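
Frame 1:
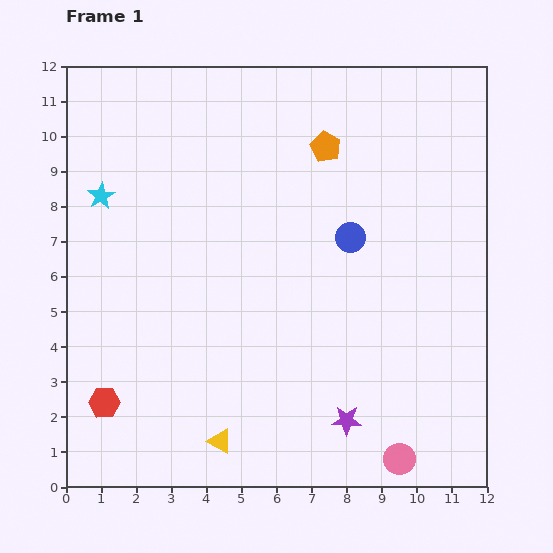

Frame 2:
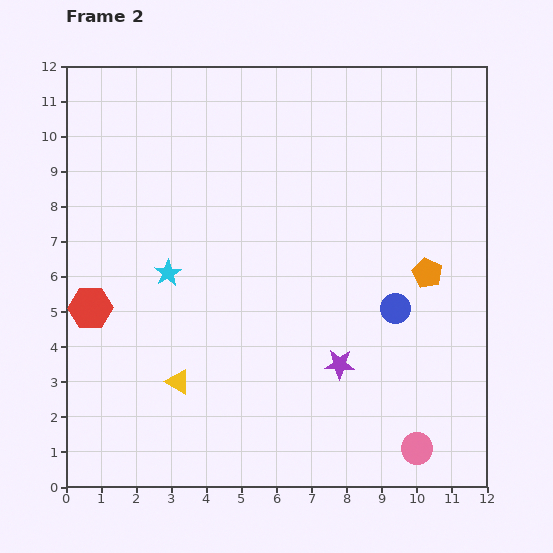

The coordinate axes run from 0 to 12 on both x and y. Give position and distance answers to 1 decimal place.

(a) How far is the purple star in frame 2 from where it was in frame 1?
1.6

The purple star moved from (8.0, 1.9) to (7.8, 3.5), a distance of √(0.2² + 1.6²) ≈ 1.6.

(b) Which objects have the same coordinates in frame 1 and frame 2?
none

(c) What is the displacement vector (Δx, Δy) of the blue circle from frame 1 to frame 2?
(1.3, -2.0)

The blue circle was at (8.1, 7.1) in frame 1 and (9.4, 5.1) in frame 2.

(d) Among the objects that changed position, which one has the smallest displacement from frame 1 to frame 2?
the pink circle

(moved 0.6)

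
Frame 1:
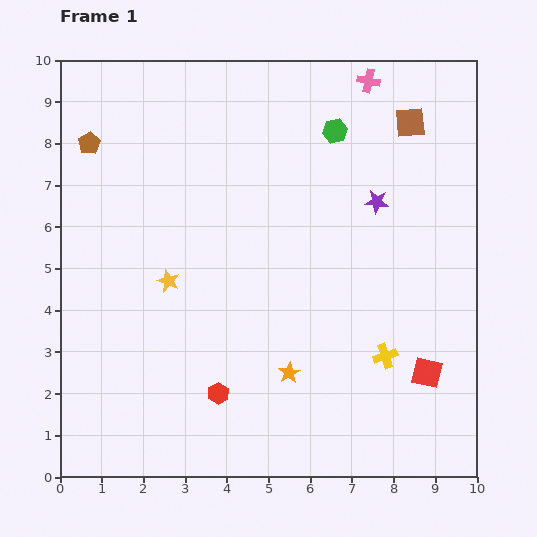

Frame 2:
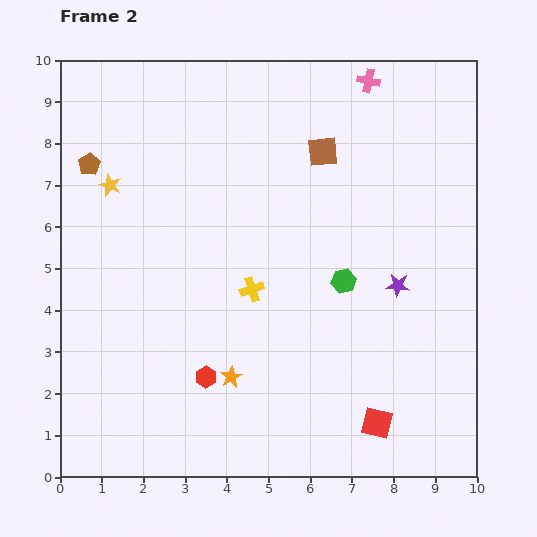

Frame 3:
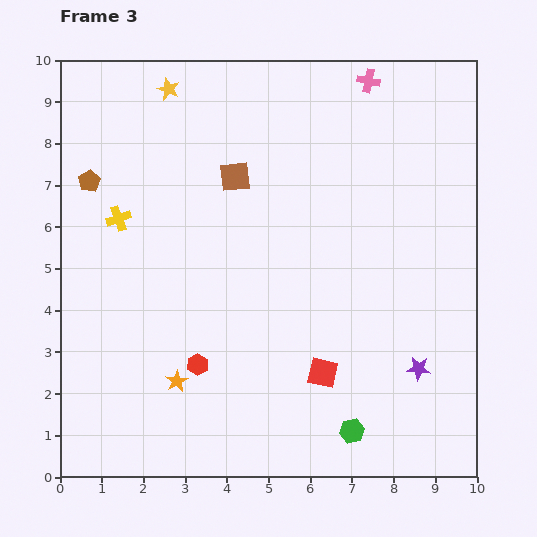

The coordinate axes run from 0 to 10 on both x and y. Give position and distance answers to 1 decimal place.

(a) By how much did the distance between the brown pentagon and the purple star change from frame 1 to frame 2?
+0.9

Distance in frame 1: 7.0. Distance in frame 2: 7.9.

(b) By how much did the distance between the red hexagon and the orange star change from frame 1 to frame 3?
-1.2

Distance in frame 1: 1.8. Distance in frame 3: 0.6.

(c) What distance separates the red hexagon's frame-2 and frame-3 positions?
0.4

The red hexagon moved from (3.5, 2.4) to (3.3, 2.7), a distance of √(0.2² + 0.3²) ≈ 0.4.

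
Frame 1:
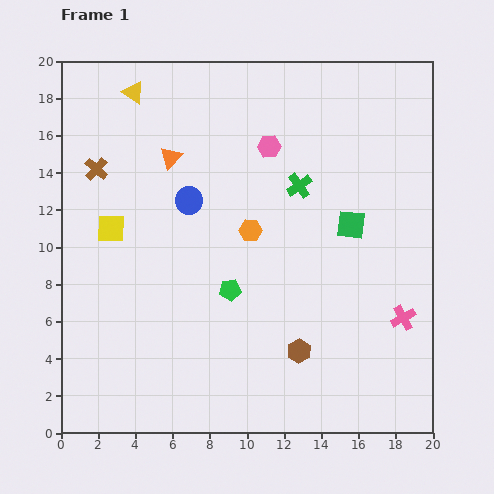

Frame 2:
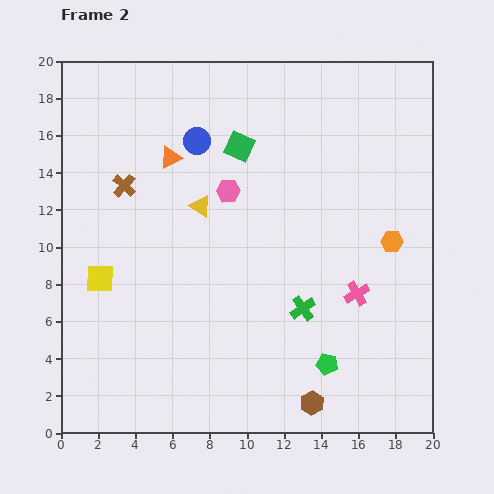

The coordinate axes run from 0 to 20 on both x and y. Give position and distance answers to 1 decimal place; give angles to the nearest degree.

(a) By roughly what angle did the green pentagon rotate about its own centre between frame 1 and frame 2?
16° clockwise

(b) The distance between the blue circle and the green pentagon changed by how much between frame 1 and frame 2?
+8.6

Distance in frame 1: 5.3. Distance in frame 2: 13.9.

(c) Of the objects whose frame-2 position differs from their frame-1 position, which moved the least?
the brown cross

(moved 1.7)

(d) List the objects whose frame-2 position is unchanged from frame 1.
the orange triangle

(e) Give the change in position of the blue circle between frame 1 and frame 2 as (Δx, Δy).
(0.4, 3.2)

The blue circle was at (6.9, 12.5) in frame 1 and (7.3, 15.7) in frame 2.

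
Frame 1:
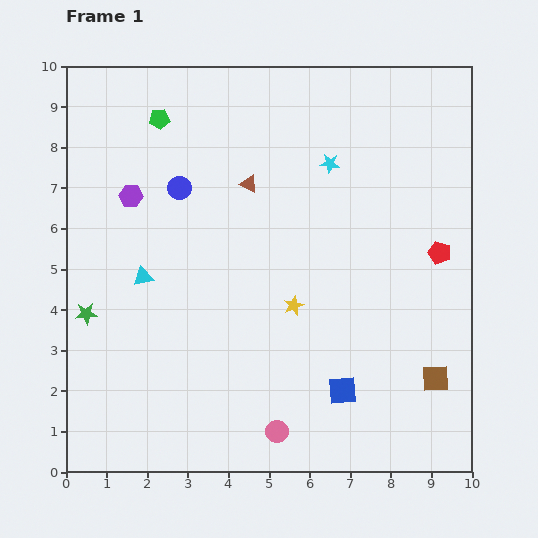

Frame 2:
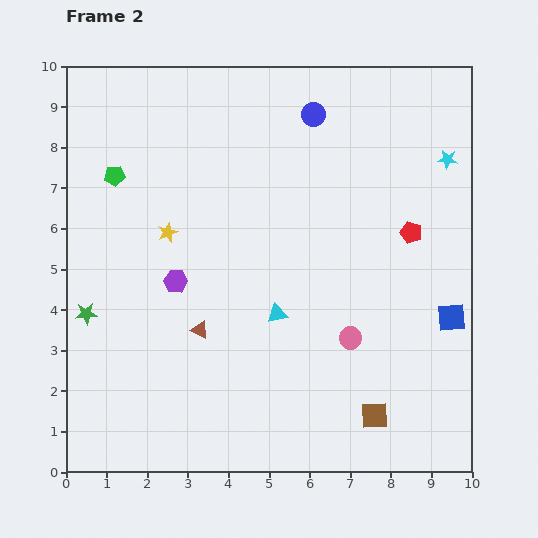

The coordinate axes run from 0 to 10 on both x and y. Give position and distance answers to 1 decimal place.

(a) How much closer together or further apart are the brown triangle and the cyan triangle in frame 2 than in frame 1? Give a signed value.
-1.6

Distance in frame 1: 3.5. Distance in frame 2: 1.9.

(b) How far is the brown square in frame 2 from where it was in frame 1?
1.7

The brown square moved from (9.1, 2.3) to (7.6, 1.4), a distance of √(1.5² + 0.9²) ≈ 1.7.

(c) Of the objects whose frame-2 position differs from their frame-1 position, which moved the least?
the red pentagon

(moved 0.9)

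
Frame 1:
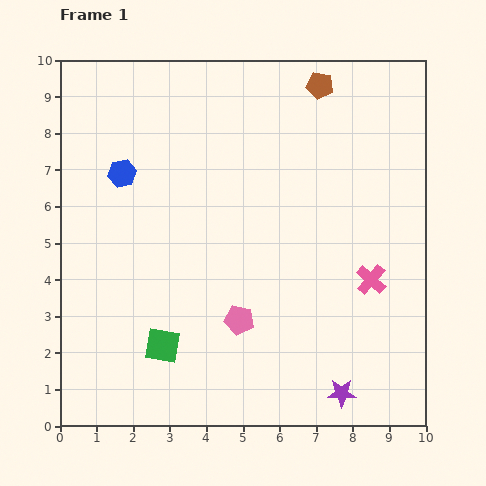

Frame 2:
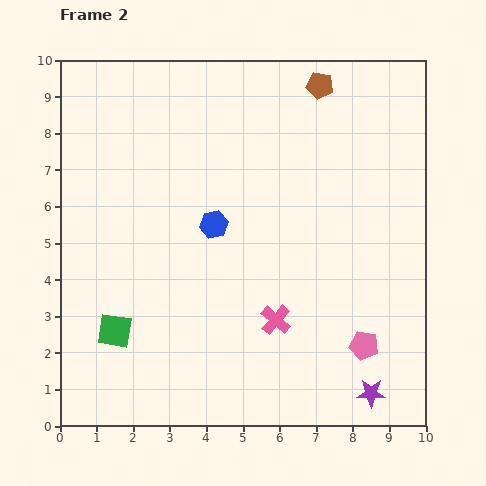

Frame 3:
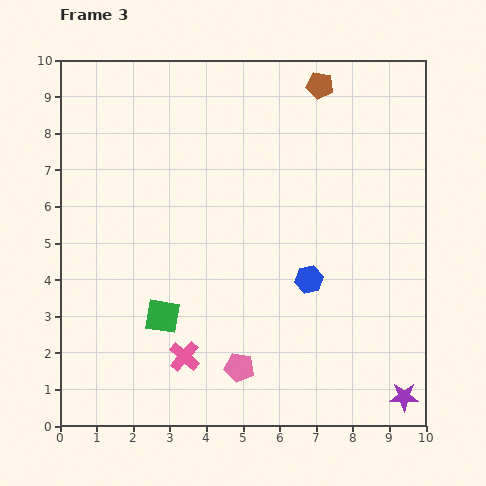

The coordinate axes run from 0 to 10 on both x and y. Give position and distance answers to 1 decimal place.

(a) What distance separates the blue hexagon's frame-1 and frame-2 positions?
2.9

The blue hexagon moved from (1.7, 6.9) to (4.2, 5.5), a distance of √(2.5² + 1.4²) ≈ 2.9.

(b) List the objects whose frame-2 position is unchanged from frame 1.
the brown pentagon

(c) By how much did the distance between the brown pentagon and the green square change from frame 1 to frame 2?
+0.4

Distance in frame 1: 8.3. Distance in frame 2: 8.7.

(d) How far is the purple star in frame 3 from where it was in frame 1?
1.7

The purple star moved from (7.7, 0.9) to (9.4, 0.8), a distance of √(1.7² + 0.1²) ≈ 1.7.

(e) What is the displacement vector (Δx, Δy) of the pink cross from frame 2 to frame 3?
(-2.5, -1.0)

The pink cross was at (5.9, 2.9) in frame 2 and (3.4, 1.9) in frame 3.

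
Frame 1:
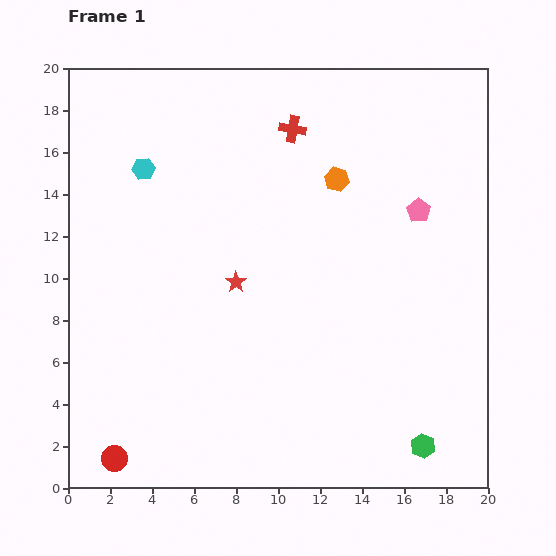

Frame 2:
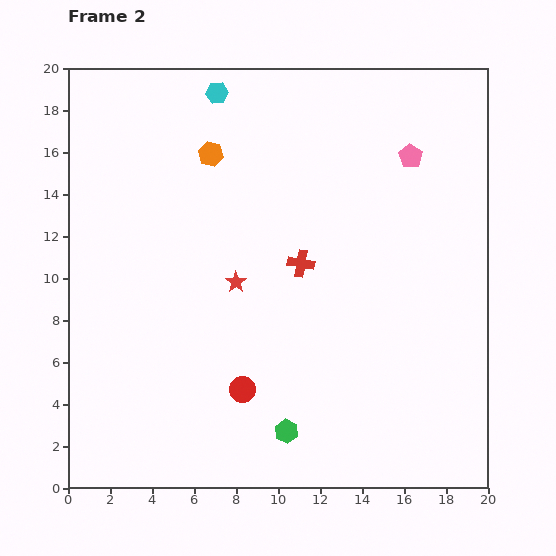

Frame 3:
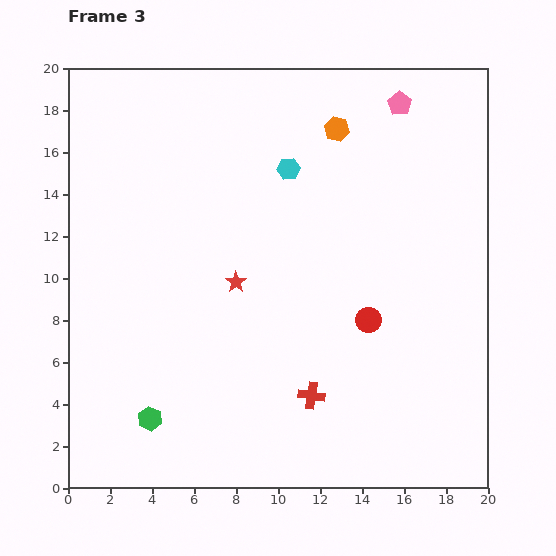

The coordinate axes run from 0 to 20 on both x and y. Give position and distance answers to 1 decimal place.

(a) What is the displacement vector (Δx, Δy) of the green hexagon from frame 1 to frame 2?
(-6.5, 0.7)

The green hexagon was at (16.9, 2.0) in frame 1 and (10.4, 2.7) in frame 2.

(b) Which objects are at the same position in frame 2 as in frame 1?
the red star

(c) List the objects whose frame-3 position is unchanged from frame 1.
the red star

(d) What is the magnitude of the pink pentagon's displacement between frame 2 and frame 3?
2.5

The pink pentagon moved from (16.3, 15.8) to (15.8, 18.3), a distance of √(0.5² + 2.5²) ≈ 2.5.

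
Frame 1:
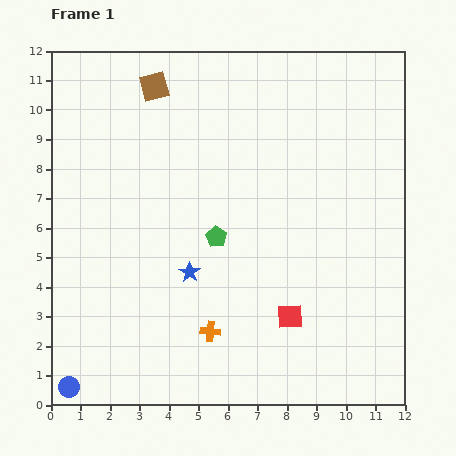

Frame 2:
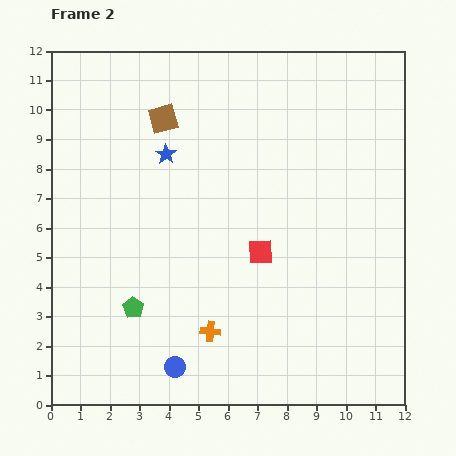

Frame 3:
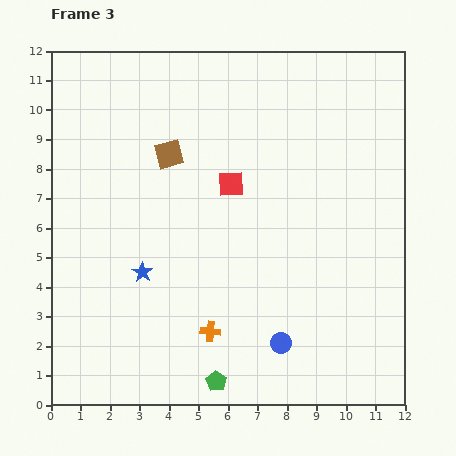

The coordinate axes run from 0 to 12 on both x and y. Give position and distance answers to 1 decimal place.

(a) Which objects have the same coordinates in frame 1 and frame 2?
the orange cross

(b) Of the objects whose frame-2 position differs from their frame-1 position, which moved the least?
the brown square

(moved 1.1)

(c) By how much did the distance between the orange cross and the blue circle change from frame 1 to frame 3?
-2.8

Distance in frame 1: 5.2. Distance in frame 3: 2.4.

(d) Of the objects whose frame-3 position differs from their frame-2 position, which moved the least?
the brown square

(moved 1.2)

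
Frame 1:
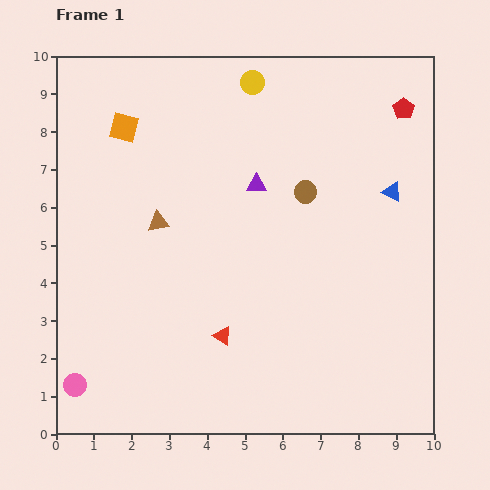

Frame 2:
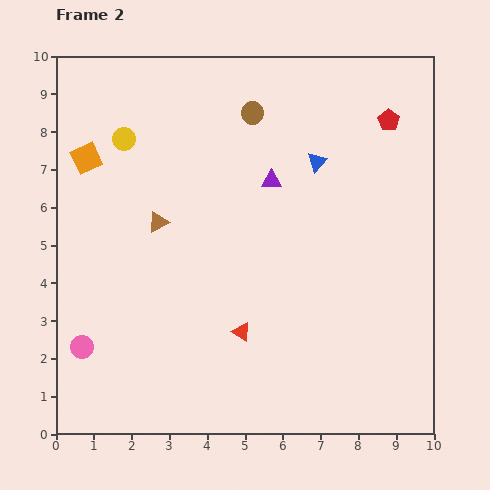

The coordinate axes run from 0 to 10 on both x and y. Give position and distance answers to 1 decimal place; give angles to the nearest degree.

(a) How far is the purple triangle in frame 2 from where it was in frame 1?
0.4

The purple triangle moved from (5.3, 6.6) to (5.7, 6.7), a distance of √(0.4² + 0.1²) ≈ 0.4.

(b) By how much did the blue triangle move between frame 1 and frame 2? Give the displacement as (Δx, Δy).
(-2.0, 0.8)

The blue triangle was at (8.9, 6.4) in frame 1 and (6.9, 7.2) in frame 2.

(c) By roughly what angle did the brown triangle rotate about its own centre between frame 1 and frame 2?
19° counter-clockwise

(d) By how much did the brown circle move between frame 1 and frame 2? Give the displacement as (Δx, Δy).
(-1.4, 2.1)

The brown circle was at (6.6, 6.4) in frame 1 and (5.2, 8.5) in frame 2.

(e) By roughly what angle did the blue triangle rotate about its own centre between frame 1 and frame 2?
46° clockwise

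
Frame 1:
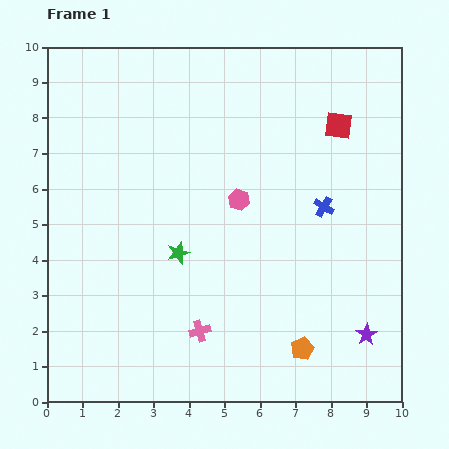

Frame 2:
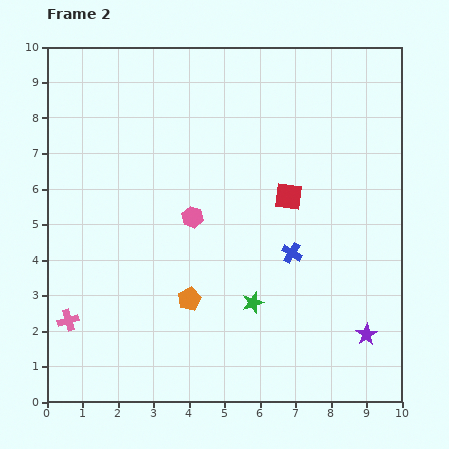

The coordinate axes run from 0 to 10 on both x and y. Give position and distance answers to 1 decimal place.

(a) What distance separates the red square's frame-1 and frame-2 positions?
2.4

The red square moved from (8.2, 7.8) to (6.8, 5.8), a distance of √(1.4² + 2.0²) ≈ 2.4.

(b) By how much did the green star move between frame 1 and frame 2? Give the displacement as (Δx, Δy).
(2.1, -1.4)

The green star was at (3.7, 4.2) in frame 1 and (5.8, 2.8) in frame 2.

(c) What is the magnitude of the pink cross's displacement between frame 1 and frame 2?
3.7

The pink cross moved from (4.3, 2.0) to (0.6, 2.3), a distance of √(3.7² + 0.3²) ≈ 3.7.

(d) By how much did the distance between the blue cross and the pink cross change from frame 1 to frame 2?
+1.7

Distance in frame 1: 4.9. Distance in frame 2: 6.6.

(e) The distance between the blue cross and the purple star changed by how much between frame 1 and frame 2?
-0.7

Distance in frame 1: 3.8. Distance in frame 2: 3.1.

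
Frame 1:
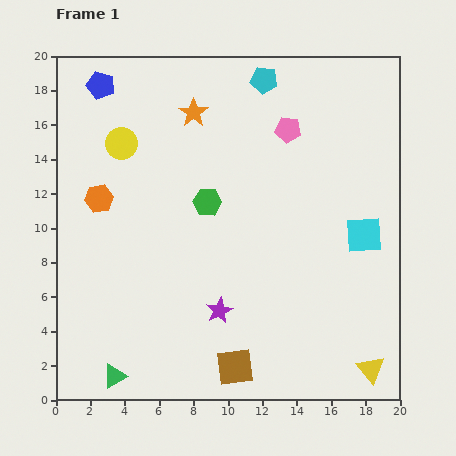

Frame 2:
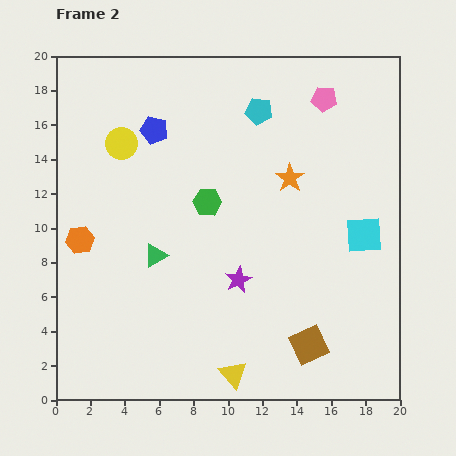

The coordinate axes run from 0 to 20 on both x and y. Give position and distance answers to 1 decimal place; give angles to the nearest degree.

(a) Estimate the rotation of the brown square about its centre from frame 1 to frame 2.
17° counter-clockwise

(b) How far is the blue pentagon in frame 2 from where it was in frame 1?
4.0

The blue pentagon moved from (2.6, 18.3) to (5.7, 15.7), a distance of √(3.1² + 2.6²) ≈ 4.0.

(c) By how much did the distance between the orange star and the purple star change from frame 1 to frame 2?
-5.0

Distance in frame 1: 11.6. Distance in frame 2: 6.6.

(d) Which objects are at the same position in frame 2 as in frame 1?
the cyan square, the yellow circle, the green hexagon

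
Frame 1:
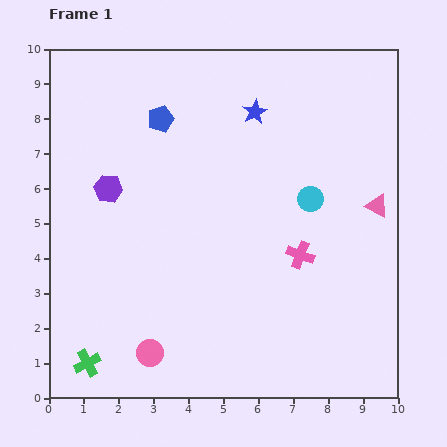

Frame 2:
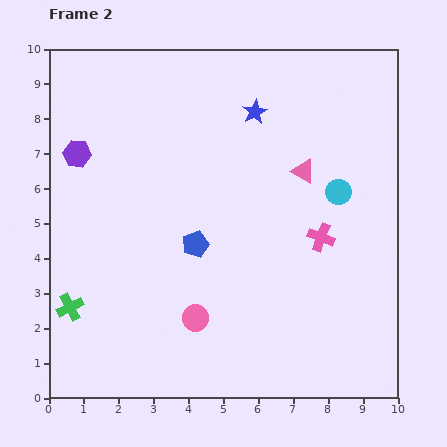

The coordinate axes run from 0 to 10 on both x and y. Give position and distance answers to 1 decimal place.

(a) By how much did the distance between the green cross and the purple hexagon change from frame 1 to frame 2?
-0.6

Distance in frame 1: 5.0. Distance in frame 2: 4.4.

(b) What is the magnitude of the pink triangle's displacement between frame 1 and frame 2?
2.3

The pink triangle moved from (9.4, 5.5) to (7.3, 6.5), a distance of √(2.1² + 1.0²) ≈ 2.3.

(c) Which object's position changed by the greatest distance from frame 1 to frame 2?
the blue pentagon

(moved 3.7; next 2.3)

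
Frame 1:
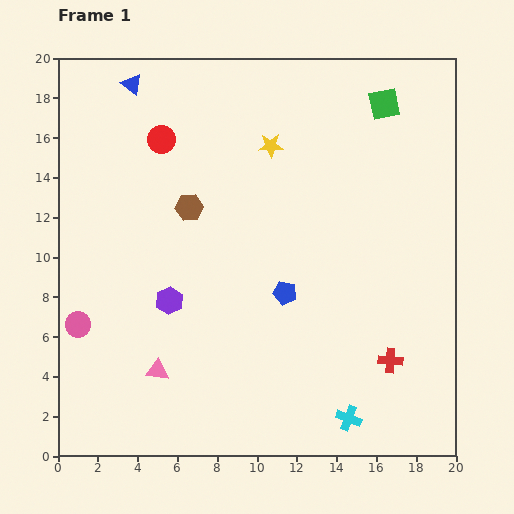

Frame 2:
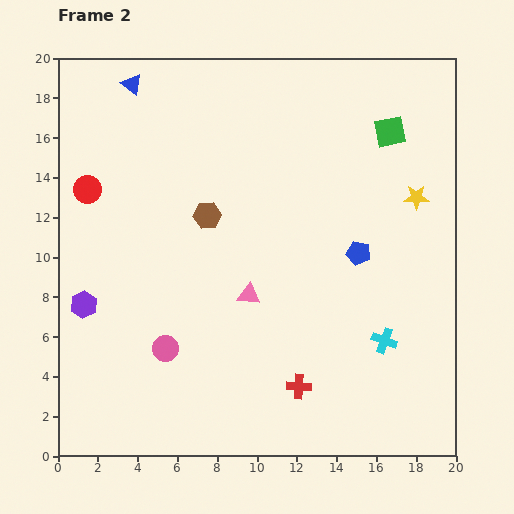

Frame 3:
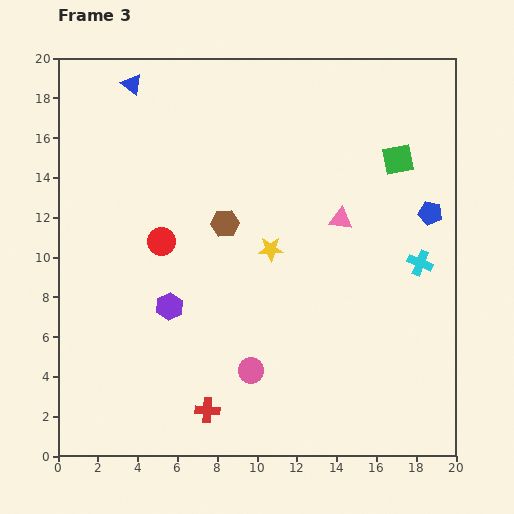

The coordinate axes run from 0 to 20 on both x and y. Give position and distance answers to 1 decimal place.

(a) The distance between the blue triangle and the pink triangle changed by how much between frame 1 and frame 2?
-2.4

Distance in frame 1: 14.5. Distance in frame 2: 12.1.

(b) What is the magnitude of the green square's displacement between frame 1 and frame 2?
1.4

The green square moved from (16.4, 17.7) to (16.7, 16.3), a distance of √(0.3² + 1.4²) ≈ 1.4.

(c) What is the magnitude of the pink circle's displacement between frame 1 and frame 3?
9.0

The pink circle moved from (1.0, 6.6) to (9.7, 4.3), a distance of √(8.7² + 2.3²) ≈ 9.0.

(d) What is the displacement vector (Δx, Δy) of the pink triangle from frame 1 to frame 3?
(9.2, 7.6)

The pink triangle was at (5.0, 4.3) in frame 1 and (14.2, 11.9) in frame 3.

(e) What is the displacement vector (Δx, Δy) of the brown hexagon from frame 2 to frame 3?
(0.9, -0.4)

The brown hexagon was at (7.5, 12.1) in frame 2 and (8.4, 11.7) in frame 3.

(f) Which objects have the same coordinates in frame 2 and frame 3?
the blue triangle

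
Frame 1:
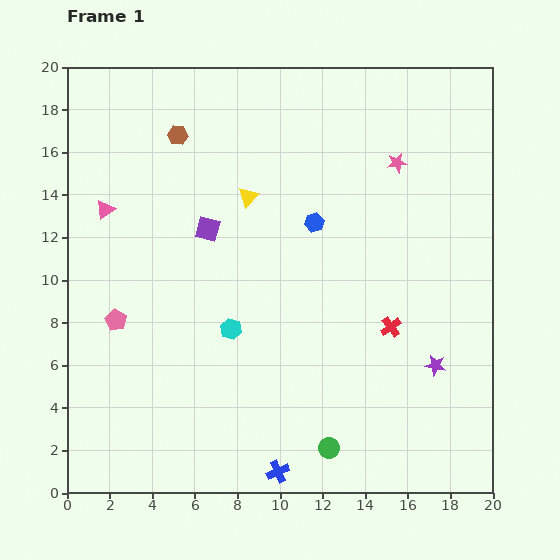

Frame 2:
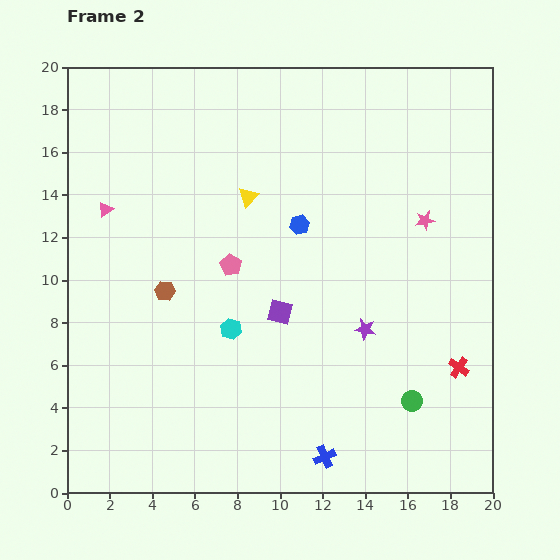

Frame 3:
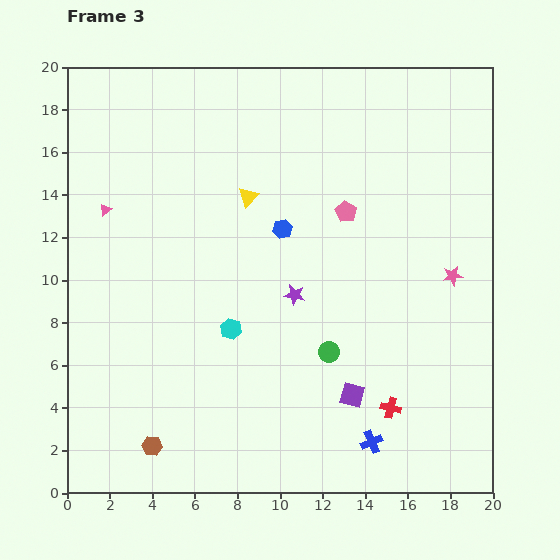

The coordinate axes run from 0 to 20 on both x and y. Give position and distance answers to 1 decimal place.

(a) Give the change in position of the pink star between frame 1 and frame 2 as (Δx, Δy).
(1.3, -2.7)

The pink star was at (15.5, 15.5) in frame 1 and (16.8, 12.8) in frame 2.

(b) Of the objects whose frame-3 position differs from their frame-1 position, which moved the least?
the blue hexagon

(moved 1.5)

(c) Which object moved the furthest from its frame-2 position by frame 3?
the brown hexagon

(moved 7.3; next 6.0)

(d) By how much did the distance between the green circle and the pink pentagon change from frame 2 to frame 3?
-4.0

Distance in frame 2: 10.6. Distance in frame 3: 6.6.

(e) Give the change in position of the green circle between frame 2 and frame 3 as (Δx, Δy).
(-3.9, 2.3)

The green circle was at (16.2, 4.3) in frame 2 and (12.3, 6.6) in frame 3.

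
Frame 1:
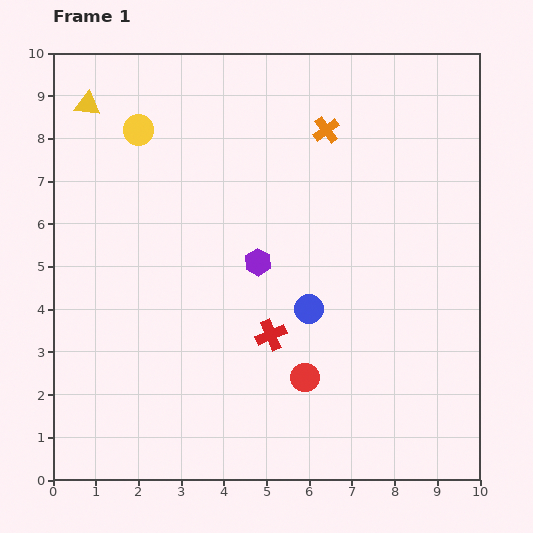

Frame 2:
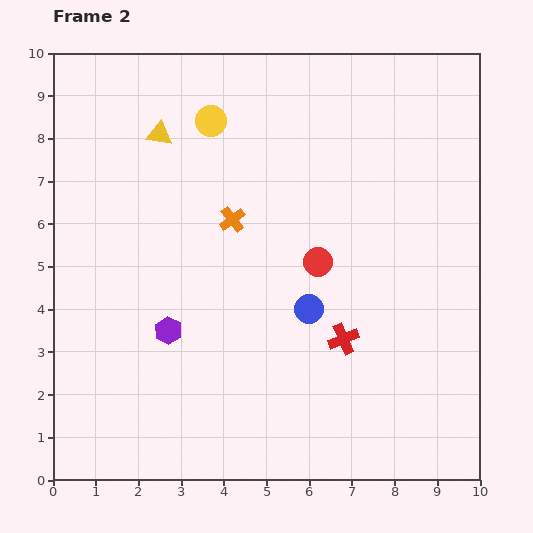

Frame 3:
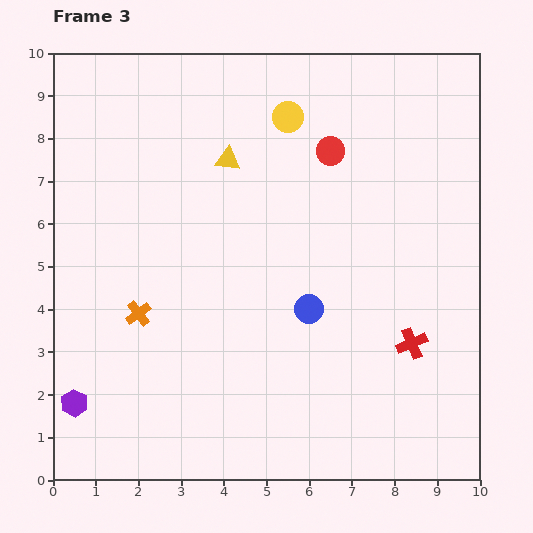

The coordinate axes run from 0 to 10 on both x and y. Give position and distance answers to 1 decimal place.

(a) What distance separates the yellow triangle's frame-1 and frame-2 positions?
1.8

The yellow triangle moved from (0.8, 8.8) to (2.5, 8.1), a distance of √(1.7² + 0.7²) ≈ 1.8.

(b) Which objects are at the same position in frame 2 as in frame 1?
the blue circle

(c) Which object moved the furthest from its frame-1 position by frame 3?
the orange cross

(moved 6.2; next 5.4)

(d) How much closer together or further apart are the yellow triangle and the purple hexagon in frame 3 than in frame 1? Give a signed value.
+1.3

Distance in frame 1: 5.4. Distance in frame 3: 6.7.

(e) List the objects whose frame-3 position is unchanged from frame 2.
the blue circle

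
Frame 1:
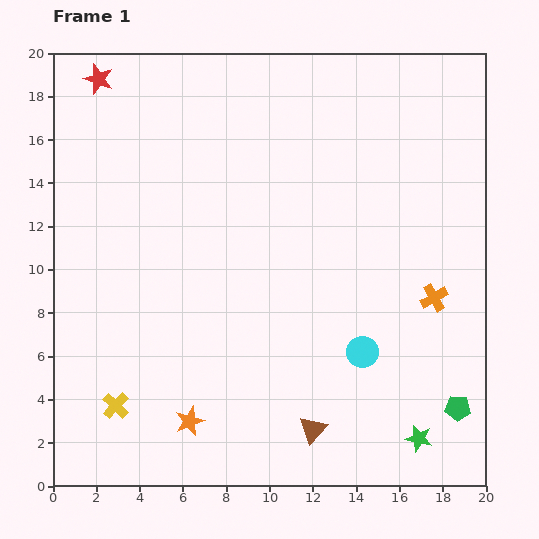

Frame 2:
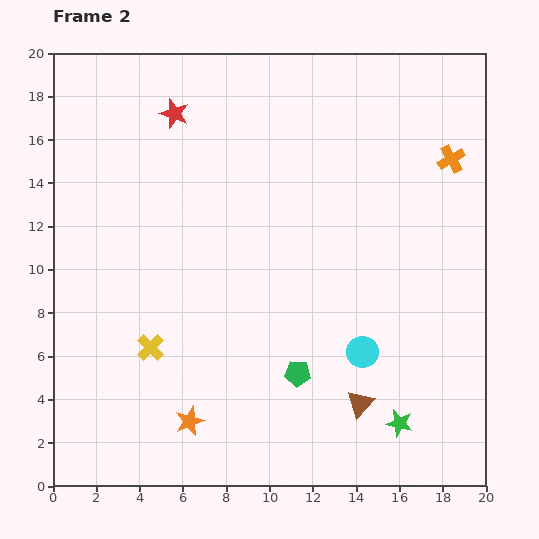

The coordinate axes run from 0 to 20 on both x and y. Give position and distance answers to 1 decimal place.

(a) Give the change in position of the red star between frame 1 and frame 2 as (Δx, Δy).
(3.5, -1.6)

The red star was at (2.1, 18.8) in frame 1 and (5.6, 17.2) in frame 2.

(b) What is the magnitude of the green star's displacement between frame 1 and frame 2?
1.1

The green star moved from (16.9, 2.2) to (16.0, 2.9), a distance of √(0.9² + 0.7²) ≈ 1.1.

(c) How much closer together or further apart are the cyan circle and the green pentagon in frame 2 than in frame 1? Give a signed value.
-1.9

Distance in frame 1: 5.1. Distance in frame 2: 3.2.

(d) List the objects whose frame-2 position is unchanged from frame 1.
the cyan circle, the orange star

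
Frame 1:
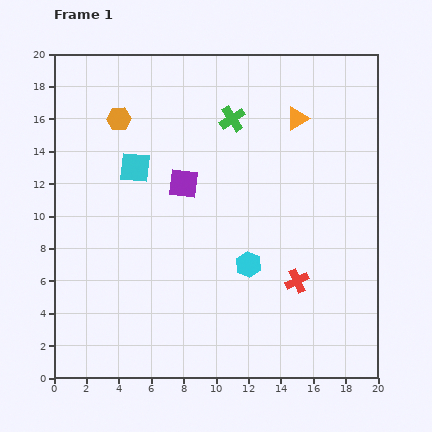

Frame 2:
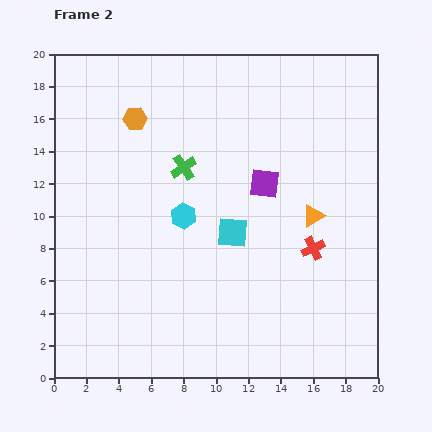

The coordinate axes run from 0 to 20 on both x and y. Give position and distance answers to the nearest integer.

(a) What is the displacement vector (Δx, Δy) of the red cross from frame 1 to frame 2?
(1, 2)

The red cross was at (15, 6) in frame 1 and (16, 8) in frame 2.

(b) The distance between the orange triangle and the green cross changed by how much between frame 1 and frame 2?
+5

Distance in frame 1: 4. Distance in frame 2: 9.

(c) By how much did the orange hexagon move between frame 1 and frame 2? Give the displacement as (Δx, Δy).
(1, 0)

The orange hexagon was at (4, 16) in frame 1 and (5, 16) in frame 2.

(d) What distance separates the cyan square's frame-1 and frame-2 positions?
7

The cyan square moved from (5, 13) to (11, 9), a distance of √(6² + 4²) ≈ 7.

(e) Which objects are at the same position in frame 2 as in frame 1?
none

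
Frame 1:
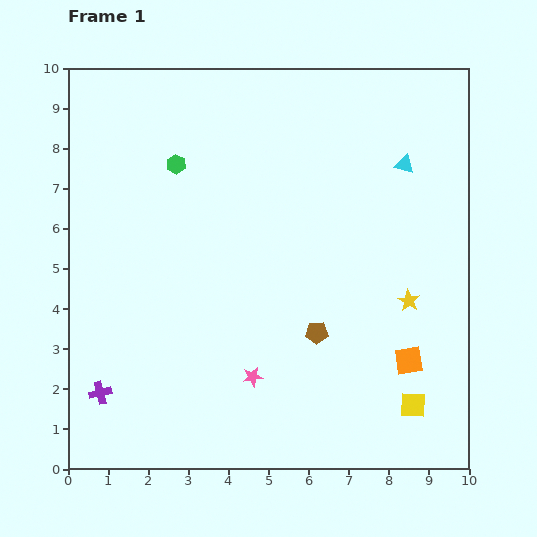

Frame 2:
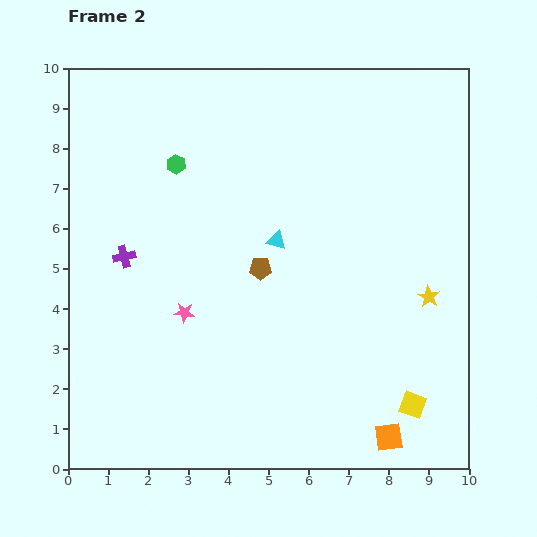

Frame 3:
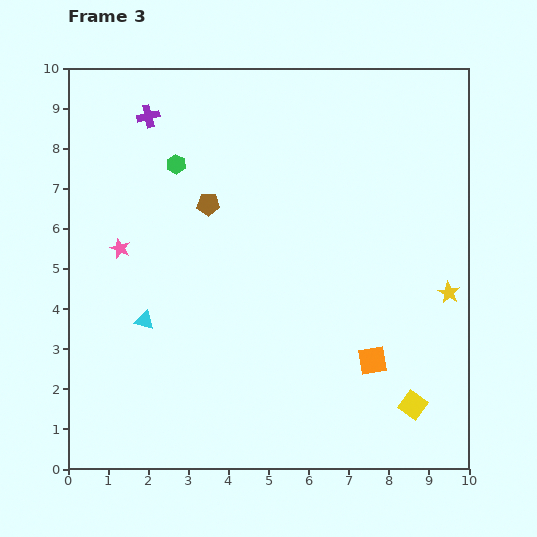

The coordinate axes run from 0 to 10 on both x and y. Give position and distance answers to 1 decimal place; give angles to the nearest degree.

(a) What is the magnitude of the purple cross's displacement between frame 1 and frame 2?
3.5

The purple cross moved from (0.8, 1.9) to (1.4, 5.3), a distance of √(0.6² + 3.4²) ≈ 3.5.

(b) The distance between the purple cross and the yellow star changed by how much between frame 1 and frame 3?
+0.7

Distance in frame 1: 8.0. Distance in frame 3: 8.7.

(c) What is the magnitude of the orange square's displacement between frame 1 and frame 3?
0.9

The orange square moved from (8.5, 2.7) to (7.6, 2.7), a distance of √(0.9² + 0.0²) ≈ 0.9.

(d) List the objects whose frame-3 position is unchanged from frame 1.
the green hexagon, the yellow square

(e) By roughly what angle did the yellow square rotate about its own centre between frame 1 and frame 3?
35° clockwise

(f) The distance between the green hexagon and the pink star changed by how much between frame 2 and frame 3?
-1.2

Distance in frame 2: 3.7. Distance in frame 3: 2.5.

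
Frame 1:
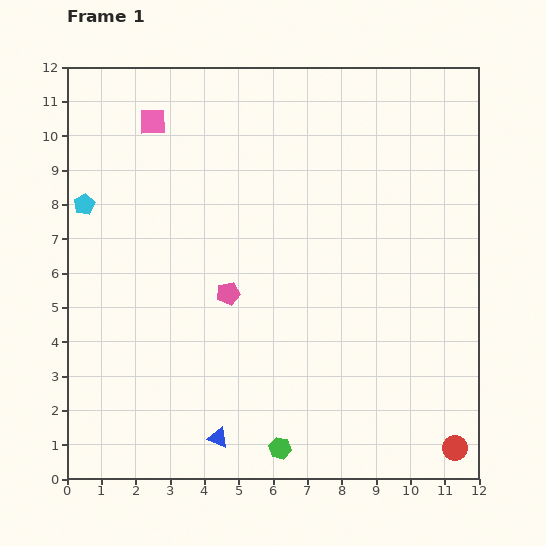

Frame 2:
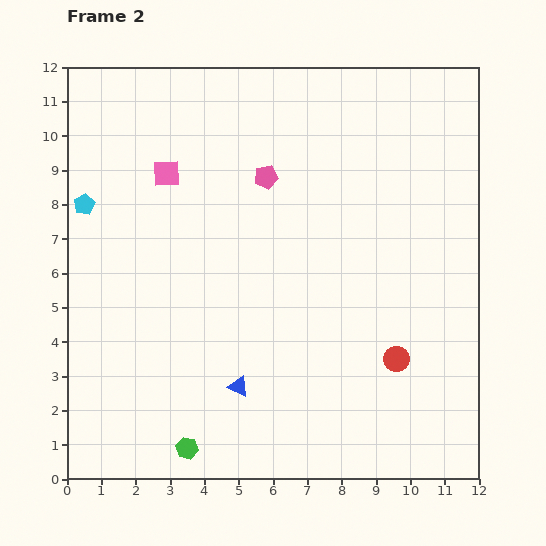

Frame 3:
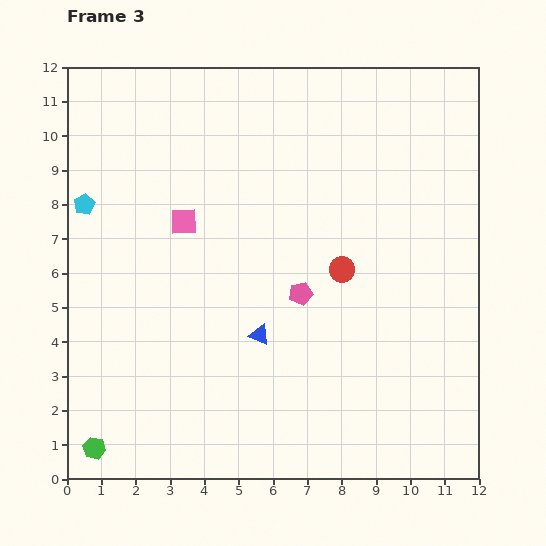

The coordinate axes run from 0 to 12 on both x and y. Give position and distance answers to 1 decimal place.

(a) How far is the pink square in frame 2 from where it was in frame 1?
1.6

The pink square moved from (2.5, 10.4) to (2.9, 8.9), a distance of √(0.4² + 1.5²) ≈ 1.6.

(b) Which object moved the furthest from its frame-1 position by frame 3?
the red circle

(moved 6.2; next 5.4)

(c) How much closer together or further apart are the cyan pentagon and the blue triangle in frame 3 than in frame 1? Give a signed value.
-1.4

Distance in frame 1: 7.8. Distance in frame 3: 6.4.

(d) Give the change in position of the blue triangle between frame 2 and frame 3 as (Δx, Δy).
(0.6, 1.5)

The blue triangle was at (5.0, 2.7) in frame 2 and (5.6, 4.2) in frame 3.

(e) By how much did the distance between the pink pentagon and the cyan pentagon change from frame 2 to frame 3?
+1.4

Distance in frame 2: 5.4. Distance in frame 3: 6.8.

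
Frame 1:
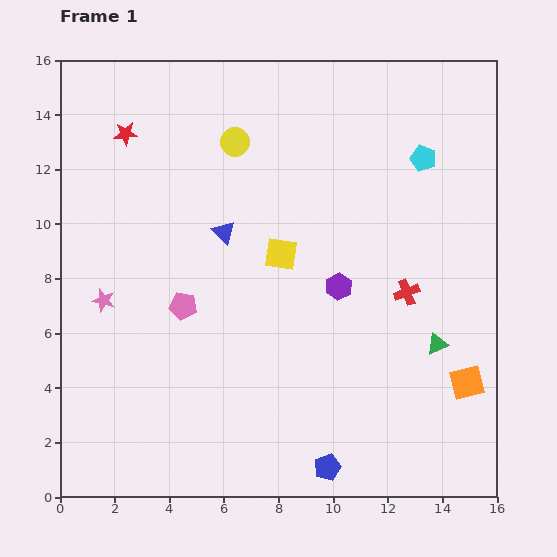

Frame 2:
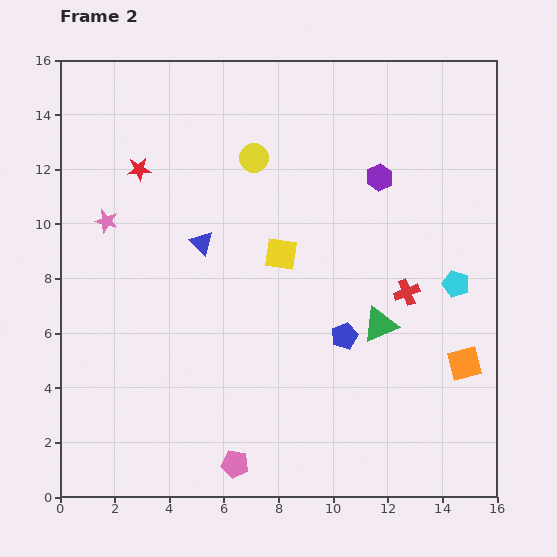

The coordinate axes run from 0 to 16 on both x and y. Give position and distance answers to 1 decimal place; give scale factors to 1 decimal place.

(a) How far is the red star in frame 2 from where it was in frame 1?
1.4

The red star moved from (2.4, 13.3) to (2.9, 12.0), a distance of √(0.5² + 1.3²) ≈ 1.4.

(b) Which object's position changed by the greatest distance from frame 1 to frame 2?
the pink pentagon

(moved 6.1; next 4.8)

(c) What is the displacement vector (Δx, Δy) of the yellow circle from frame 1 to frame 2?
(0.7, -0.6)

The yellow circle was at (6.4, 13.0) in frame 1 and (7.1, 12.4) in frame 2.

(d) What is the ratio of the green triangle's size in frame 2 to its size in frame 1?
1.6×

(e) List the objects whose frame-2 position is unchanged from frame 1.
the yellow square, the red cross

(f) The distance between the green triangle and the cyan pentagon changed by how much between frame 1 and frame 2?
-3.6

Distance in frame 1: 6.8. Distance in frame 2: 3.2.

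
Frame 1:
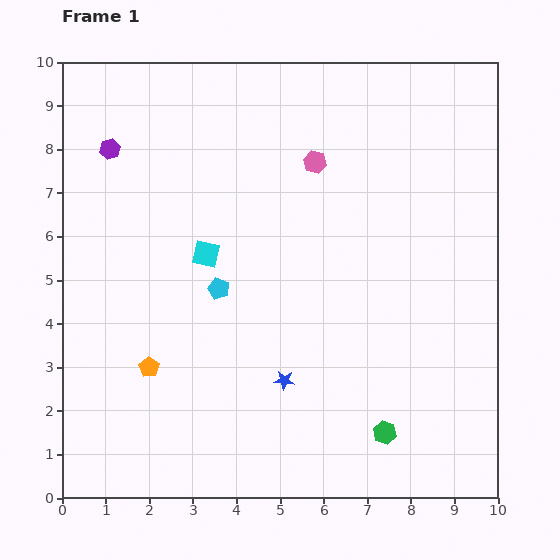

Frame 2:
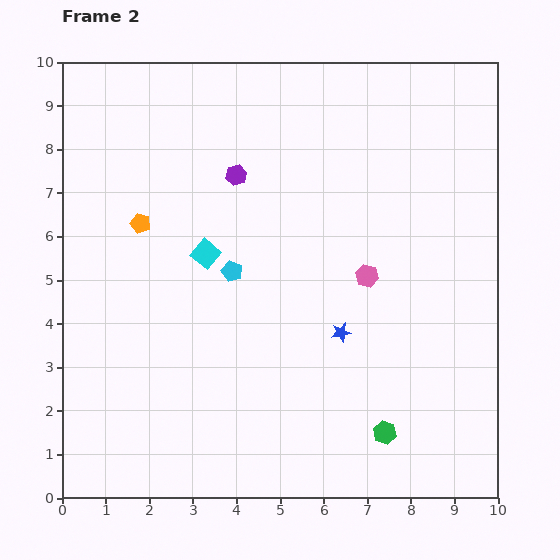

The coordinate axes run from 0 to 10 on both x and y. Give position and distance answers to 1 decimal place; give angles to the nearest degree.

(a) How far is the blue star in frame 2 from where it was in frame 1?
1.7

The blue star moved from (5.1, 2.7) to (6.4, 3.8), a distance of √(1.3² + 1.1²) ≈ 1.7.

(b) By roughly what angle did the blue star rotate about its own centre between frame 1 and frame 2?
17° counter-clockwise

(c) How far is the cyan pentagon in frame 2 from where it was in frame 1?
0.5

The cyan pentagon moved from (3.6, 4.8) to (3.9, 5.2), a distance of √(0.3² + 0.4²) ≈ 0.5.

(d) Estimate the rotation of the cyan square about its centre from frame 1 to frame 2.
27° clockwise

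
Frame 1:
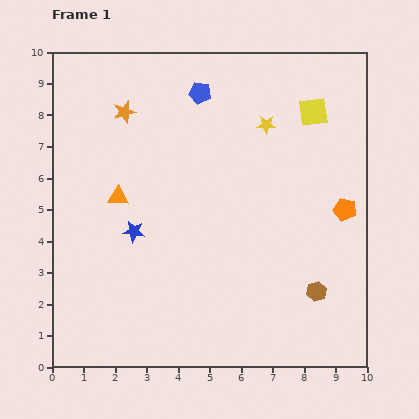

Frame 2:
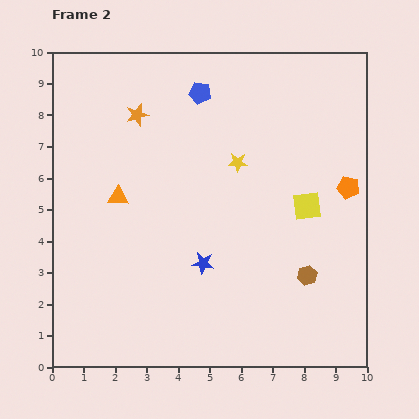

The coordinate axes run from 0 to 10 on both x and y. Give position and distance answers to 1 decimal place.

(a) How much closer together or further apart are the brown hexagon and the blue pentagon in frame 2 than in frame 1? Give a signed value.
-0.6

Distance in frame 1: 7.3. Distance in frame 2: 6.7.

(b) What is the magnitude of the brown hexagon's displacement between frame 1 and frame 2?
0.6

The brown hexagon moved from (8.4, 2.4) to (8.1, 2.9), a distance of √(0.3² + 0.5²) ≈ 0.6.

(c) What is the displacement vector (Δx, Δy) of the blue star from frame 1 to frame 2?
(2.2, -1.0)

The blue star was at (2.6, 4.3) in frame 1 and (4.8, 3.3) in frame 2.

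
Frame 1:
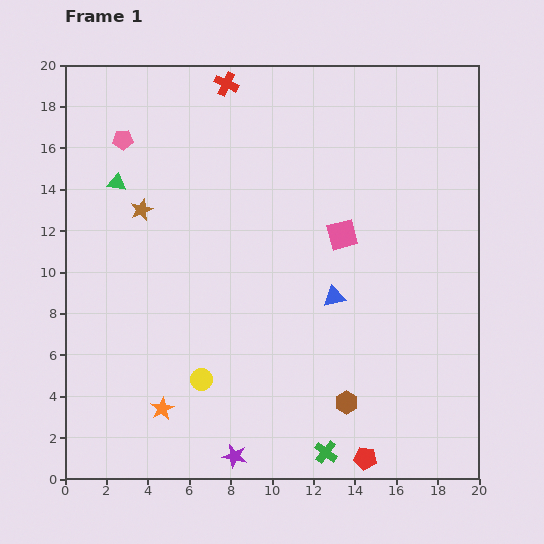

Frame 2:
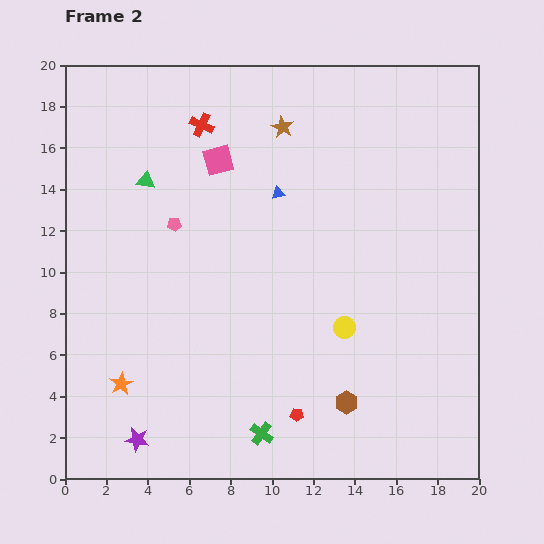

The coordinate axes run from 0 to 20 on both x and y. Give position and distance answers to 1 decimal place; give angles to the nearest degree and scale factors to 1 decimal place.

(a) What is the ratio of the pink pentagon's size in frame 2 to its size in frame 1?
0.7×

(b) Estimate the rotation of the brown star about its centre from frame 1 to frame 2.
21° counter-clockwise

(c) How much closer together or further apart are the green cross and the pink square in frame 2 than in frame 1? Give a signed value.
+2.9

Distance in frame 1: 10.5. Distance in frame 2: 13.4.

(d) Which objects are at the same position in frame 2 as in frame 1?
the brown hexagon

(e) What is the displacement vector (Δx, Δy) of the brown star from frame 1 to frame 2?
(6.8, 4.0)

The brown star was at (3.7, 13.0) in frame 1 and (10.5, 17.0) in frame 2.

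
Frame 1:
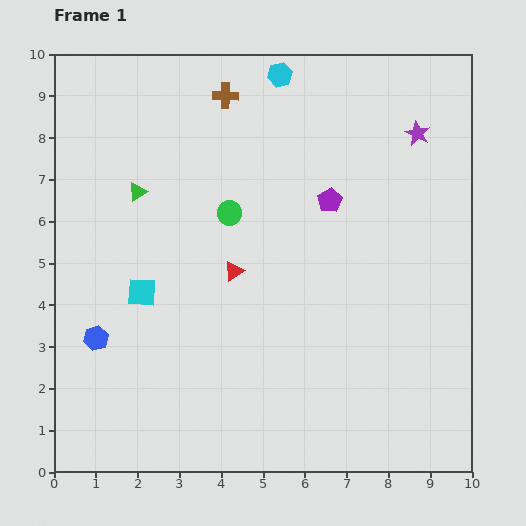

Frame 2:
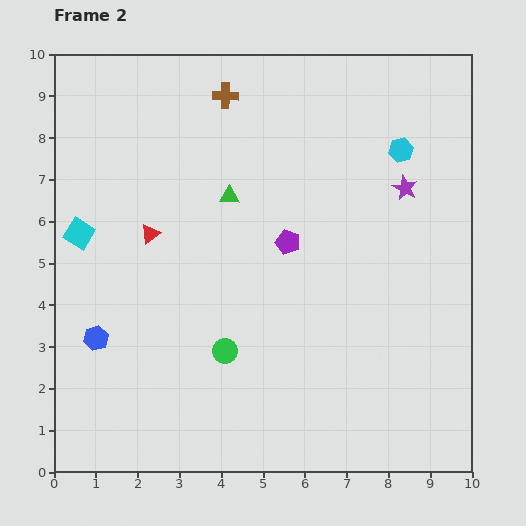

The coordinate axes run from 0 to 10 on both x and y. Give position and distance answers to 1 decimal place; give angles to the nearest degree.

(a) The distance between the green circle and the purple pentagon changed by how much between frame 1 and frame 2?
+0.6

Distance in frame 1: 2.4. Distance in frame 2: 3.0.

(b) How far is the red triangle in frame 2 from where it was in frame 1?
2.2

The red triangle moved from (4.3, 4.8) to (2.3, 5.7), a distance of √(2.0² + 0.9²) ≈ 2.2.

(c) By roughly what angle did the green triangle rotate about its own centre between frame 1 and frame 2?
32° clockwise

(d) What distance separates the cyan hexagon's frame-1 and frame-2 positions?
3.4

The cyan hexagon moved from (5.4, 9.5) to (8.3, 7.7), a distance of √(2.9² + 1.8²) ≈ 3.4.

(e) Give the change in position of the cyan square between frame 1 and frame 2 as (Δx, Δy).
(-1.5, 1.4)

The cyan square was at (2.1, 4.3) in frame 1 and (0.6, 5.7) in frame 2.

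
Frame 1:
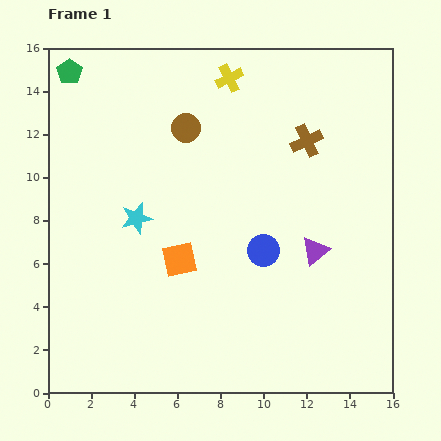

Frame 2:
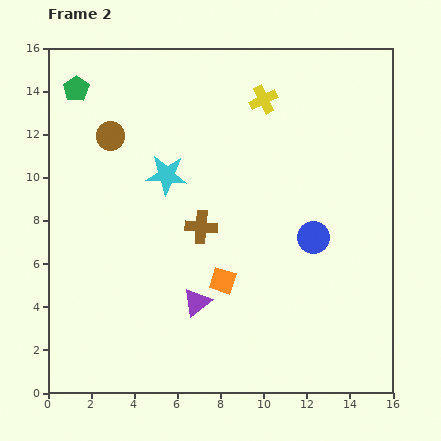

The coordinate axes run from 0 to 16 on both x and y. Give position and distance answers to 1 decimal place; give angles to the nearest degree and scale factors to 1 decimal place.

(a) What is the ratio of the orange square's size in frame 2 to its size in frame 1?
0.8×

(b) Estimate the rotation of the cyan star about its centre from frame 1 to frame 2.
18° clockwise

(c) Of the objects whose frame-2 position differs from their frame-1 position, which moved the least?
the green pentagon

(moved 0.9)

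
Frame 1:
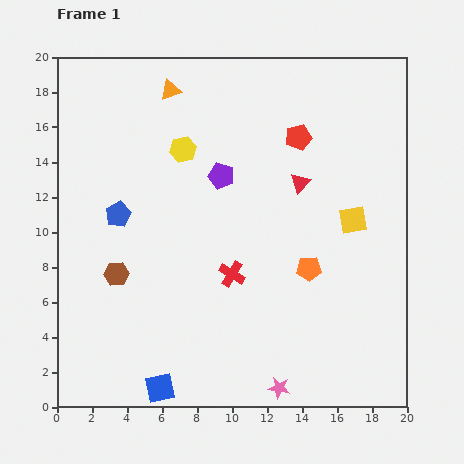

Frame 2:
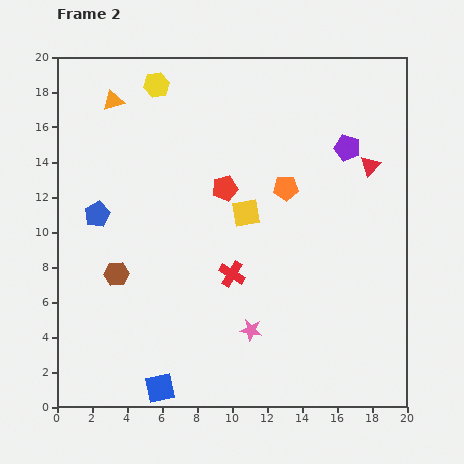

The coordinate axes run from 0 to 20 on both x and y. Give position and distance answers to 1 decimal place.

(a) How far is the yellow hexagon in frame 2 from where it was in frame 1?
4.0

The yellow hexagon moved from (7.2, 14.7) to (5.7, 18.4), a distance of √(1.5² + 3.7²) ≈ 4.0.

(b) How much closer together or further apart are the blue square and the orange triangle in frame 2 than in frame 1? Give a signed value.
-0.4

Distance in frame 1: 17.0. Distance in frame 2: 16.6.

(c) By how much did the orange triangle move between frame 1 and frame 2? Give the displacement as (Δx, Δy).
(-3.3, -0.6)

The orange triangle was at (6.5, 18.1) in frame 1 and (3.2, 17.5) in frame 2.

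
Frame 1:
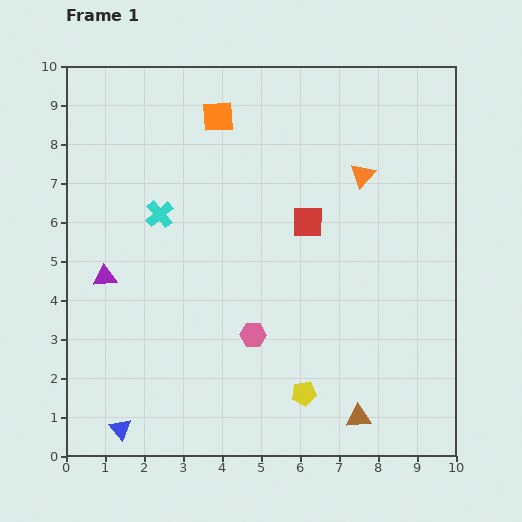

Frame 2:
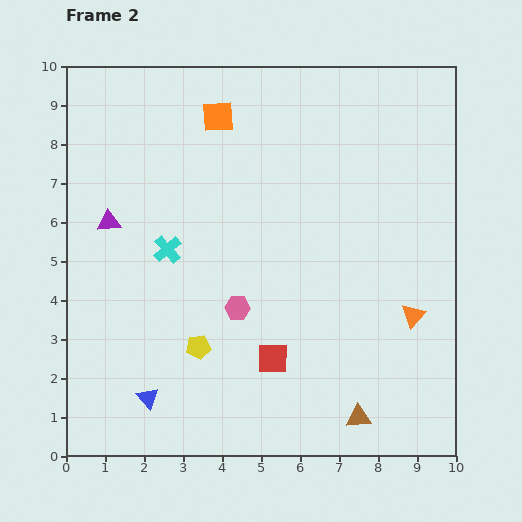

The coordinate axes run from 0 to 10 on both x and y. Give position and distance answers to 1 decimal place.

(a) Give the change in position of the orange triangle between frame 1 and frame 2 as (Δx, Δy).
(1.3, -3.6)

The orange triangle was at (7.6, 7.2) in frame 1 and (8.9, 3.6) in frame 2.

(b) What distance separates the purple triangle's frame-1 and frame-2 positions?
1.4

The purple triangle moved from (1.0, 4.6) to (1.1, 6.0), a distance of √(0.1² + 1.4²) ≈ 1.4.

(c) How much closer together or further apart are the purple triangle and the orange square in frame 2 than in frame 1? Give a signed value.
-1.1

Distance in frame 1: 5.0. Distance in frame 2: 3.9.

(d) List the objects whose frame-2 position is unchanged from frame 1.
the orange square, the brown triangle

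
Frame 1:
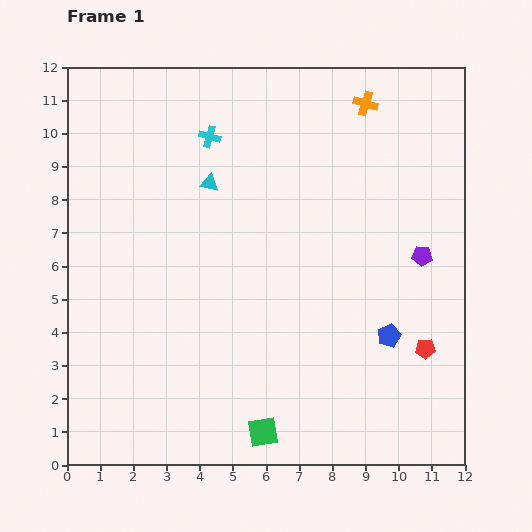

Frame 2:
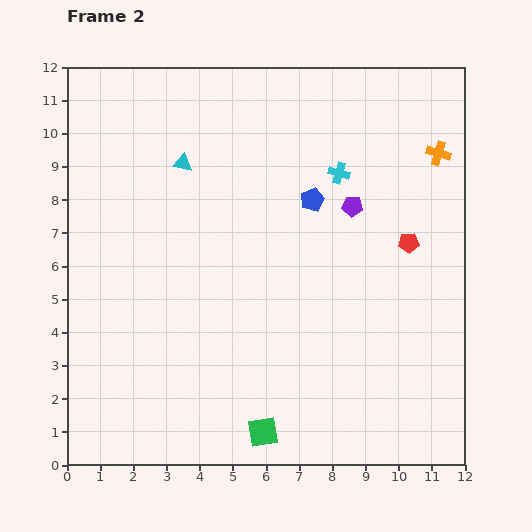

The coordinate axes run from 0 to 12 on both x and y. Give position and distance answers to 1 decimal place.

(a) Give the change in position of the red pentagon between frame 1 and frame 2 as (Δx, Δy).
(-0.5, 3.2)

The red pentagon was at (10.8, 3.5) in frame 1 and (10.3, 6.7) in frame 2.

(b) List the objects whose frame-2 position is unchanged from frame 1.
the green square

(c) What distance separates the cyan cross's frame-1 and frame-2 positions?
4.1

The cyan cross moved from (4.3, 9.9) to (8.2, 8.8), a distance of √(3.9² + 1.1²) ≈ 4.1.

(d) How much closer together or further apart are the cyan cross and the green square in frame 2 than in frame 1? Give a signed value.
-0.9

Distance in frame 1: 9.0. Distance in frame 2: 8.1.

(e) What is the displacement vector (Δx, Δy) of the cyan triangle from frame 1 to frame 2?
(-0.8, 0.6)

The cyan triangle was at (4.3, 8.5) in frame 1 and (3.5, 9.1) in frame 2.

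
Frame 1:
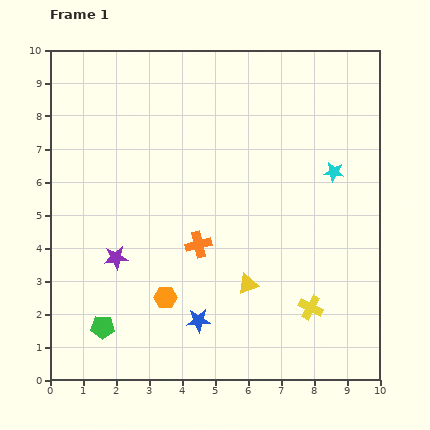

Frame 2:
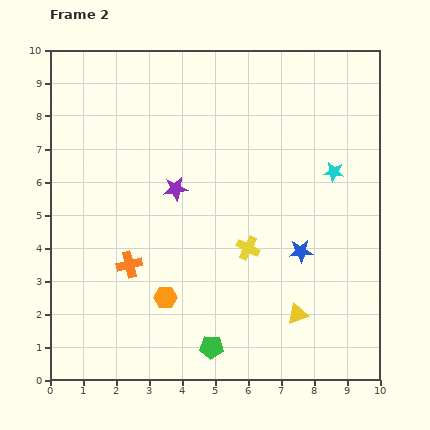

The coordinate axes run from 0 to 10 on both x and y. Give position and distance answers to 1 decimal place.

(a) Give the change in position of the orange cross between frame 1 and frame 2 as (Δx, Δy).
(-2.1, -0.6)

The orange cross was at (4.5, 4.1) in frame 1 and (2.4, 3.5) in frame 2.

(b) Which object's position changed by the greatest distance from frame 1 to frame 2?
the blue star

(moved 3.7; next 3.4)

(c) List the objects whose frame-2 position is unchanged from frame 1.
the orange hexagon, the cyan star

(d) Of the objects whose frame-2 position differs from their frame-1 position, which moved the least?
the yellow triangle

(moved 1.7)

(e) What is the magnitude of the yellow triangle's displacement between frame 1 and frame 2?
1.7

The yellow triangle moved from (6.0, 2.9) to (7.5, 2.0), a distance of √(1.5² + 0.9²) ≈ 1.7.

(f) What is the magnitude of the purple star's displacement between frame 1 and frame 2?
2.8

The purple star moved from (2.0, 3.7) to (3.8, 5.8), a distance of √(1.8² + 2.1²) ≈ 2.8.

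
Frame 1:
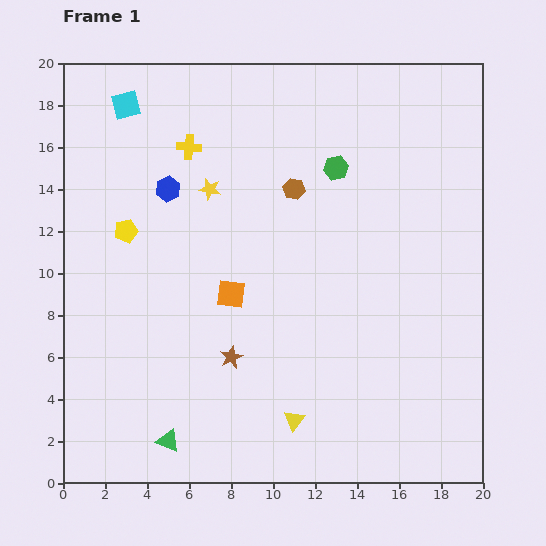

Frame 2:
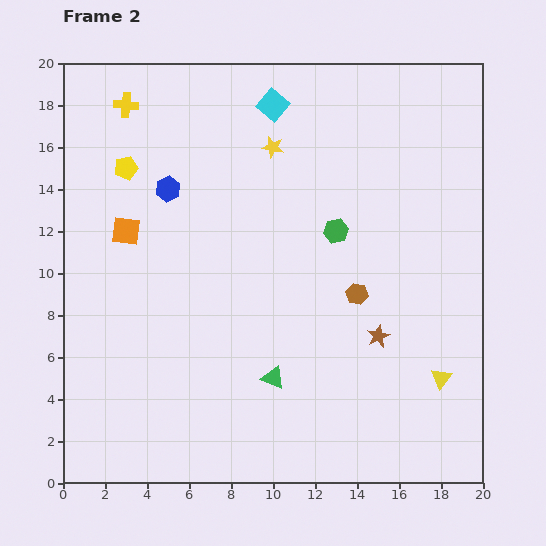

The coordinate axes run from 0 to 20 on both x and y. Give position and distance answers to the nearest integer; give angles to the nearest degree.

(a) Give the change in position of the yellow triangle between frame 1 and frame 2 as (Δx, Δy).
(7, 2)

The yellow triangle was at (11, 3) in frame 1 and (18, 5) in frame 2.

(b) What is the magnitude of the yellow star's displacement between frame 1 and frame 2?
4

The yellow star moved from (7, 14) to (10, 16), a distance of √(3² + 2²) ≈ 4.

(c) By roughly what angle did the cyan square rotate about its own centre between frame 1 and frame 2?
36° counter-clockwise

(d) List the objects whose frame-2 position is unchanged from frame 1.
the blue hexagon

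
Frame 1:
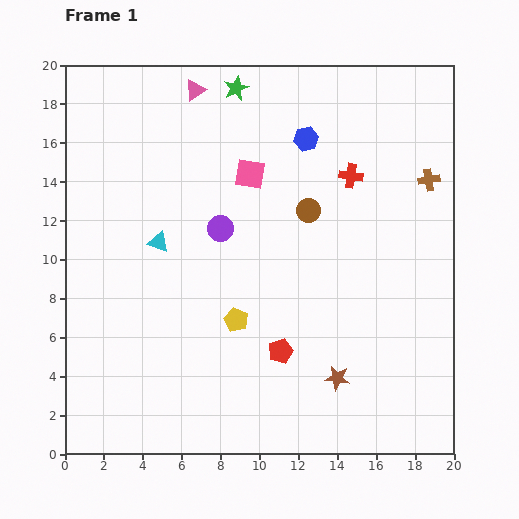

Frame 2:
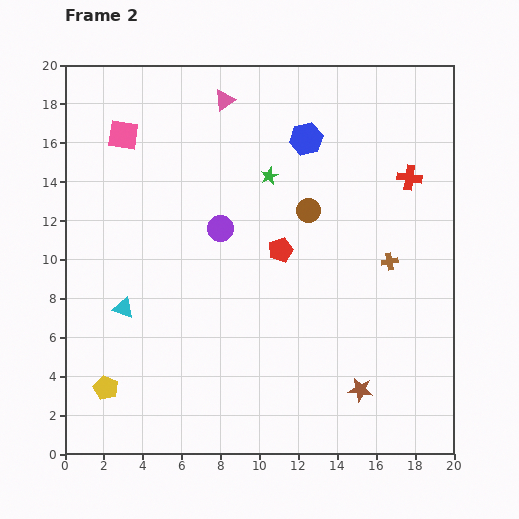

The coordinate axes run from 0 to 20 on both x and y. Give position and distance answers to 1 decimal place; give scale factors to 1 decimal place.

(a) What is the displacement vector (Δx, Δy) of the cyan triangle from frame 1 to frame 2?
(-1.8, -3.4)

The cyan triangle was at (4.8, 10.9) in frame 1 and (3.0, 7.5) in frame 2.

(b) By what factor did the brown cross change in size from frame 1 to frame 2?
0.7×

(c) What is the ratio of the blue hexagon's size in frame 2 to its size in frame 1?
1.3×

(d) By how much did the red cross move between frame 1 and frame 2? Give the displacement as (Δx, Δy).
(3.0, -0.1)

The red cross was at (14.7, 14.3) in frame 1 and (17.7, 14.2) in frame 2.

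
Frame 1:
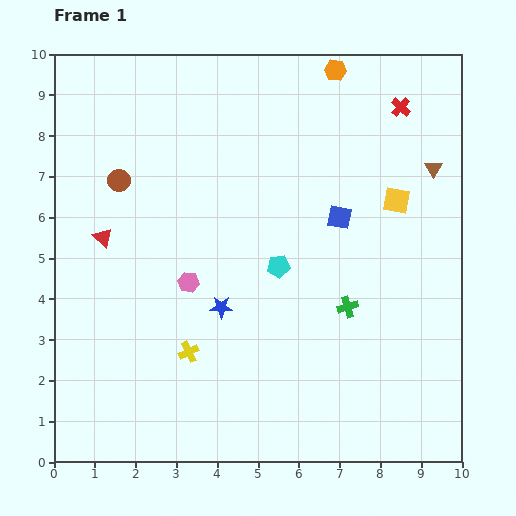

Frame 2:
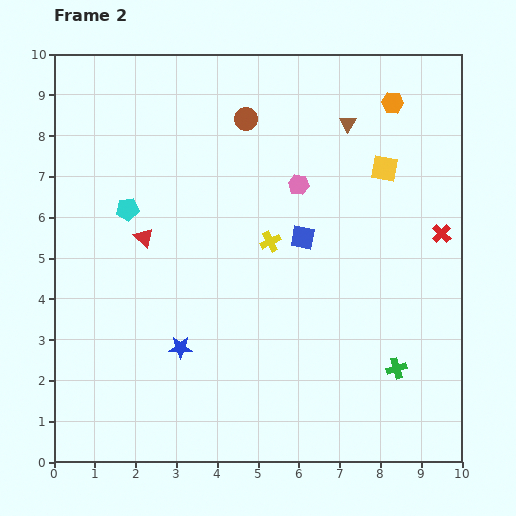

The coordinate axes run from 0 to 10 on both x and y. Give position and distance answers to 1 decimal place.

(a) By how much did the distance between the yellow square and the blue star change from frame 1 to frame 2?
+1.7

Distance in frame 1: 5.0. Distance in frame 2: 6.7.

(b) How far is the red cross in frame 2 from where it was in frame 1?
3.3

The red cross moved from (8.5, 8.7) to (9.5, 5.6), a distance of √(1.0² + 3.1²) ≈ 3.3.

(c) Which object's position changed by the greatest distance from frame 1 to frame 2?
the cyan pentagon

(moved 4.0; next 3.6)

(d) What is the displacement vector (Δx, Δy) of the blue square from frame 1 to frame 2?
(-0.9, -0.5)

The blue square was at (7.0, 6.0) in frame 1 and (6.1, 5.5) in frame 2.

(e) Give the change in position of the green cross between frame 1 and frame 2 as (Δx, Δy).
(1.2, -1.5)

The green cross was at (7.2, 3.8) in frame 1 and (8.4, 2.3) in frame 2.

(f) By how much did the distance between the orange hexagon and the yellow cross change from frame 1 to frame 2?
-3.3

Distance in frame 1: 7.8. Distance in frame 2: 4.5.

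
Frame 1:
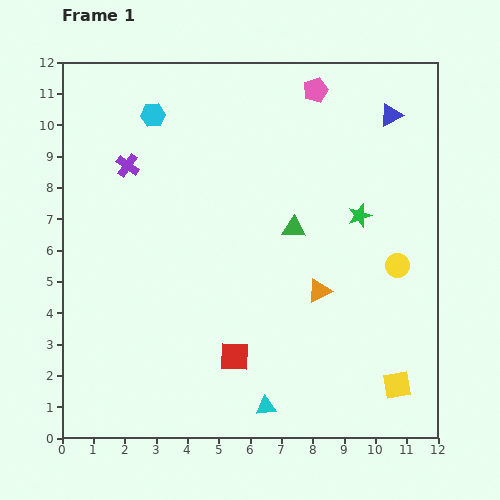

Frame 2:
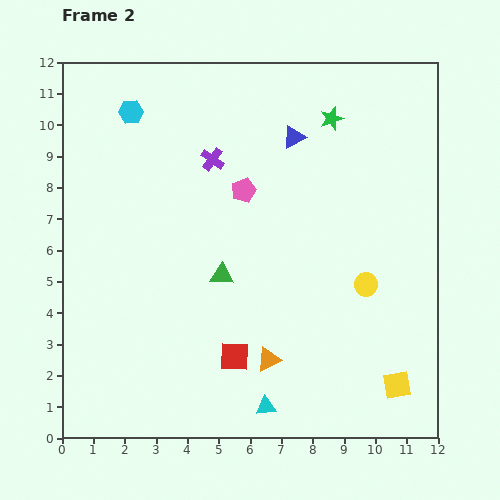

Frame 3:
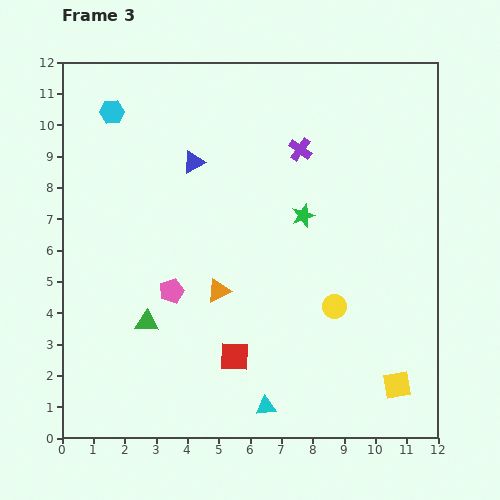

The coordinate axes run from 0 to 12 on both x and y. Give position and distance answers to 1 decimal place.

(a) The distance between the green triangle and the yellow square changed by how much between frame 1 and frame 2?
+0.6

Distance in frame 1: 6.0. Distance in frame 2: 6.6.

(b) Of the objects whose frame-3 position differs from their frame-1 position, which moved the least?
the cyan hexagon

(moved 1.3)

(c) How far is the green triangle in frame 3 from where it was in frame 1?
5.6

The green triangle moved from (7.4, 6.7) to (2.7, 3.7), a distance of √(4.7² + 3.0²) ≈ 5.6.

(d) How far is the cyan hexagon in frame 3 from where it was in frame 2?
0.6

The cyan hexagon moved from (2.2, 10.4) to (1.6, 10.4), a distance of √(0.6² + 0.0²) ≈ 0.6.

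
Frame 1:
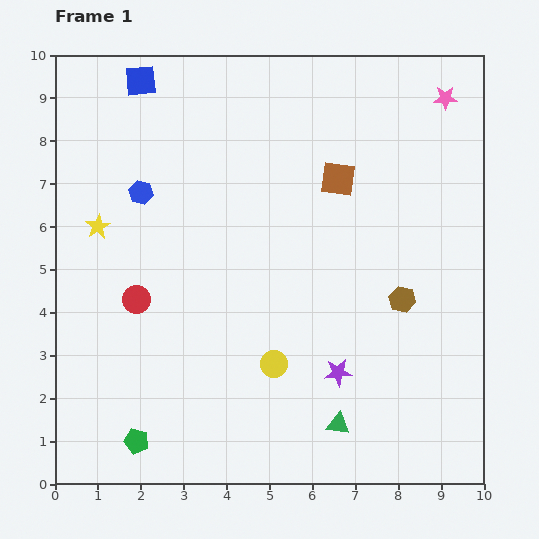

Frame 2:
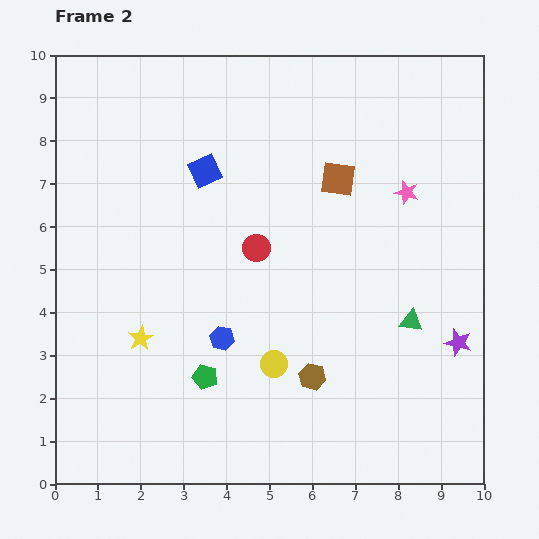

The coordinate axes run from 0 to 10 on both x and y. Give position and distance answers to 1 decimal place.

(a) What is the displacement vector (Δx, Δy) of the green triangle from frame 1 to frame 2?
(1.7, 2.4)

The green triangle was at (6.6, 1.4) in frame 1 and (8.3, 3.8) in frame 2.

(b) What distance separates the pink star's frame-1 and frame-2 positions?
2.4

The pink star moved from (9.1, 9.0) to (8.2, 6.8), a distance of √(0.9² + 2.2²) ≈ 2.4.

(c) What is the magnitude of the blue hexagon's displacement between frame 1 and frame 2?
3.9

The blue hexagon moved from (2.0, 6.8) to (3.9, 3.4), a distance of √(1.9² + 3.4²) ≈ 3.9.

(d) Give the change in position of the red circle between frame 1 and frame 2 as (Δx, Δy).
(2.8, 1.2)

The red circle was at (1.9, 4.3) in frame 1 and (4.7, 5.5) in frame 2.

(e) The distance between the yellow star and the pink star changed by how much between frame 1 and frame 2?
-1.5

Distance in frame 1: 8.6. Distance in frame 2: 7.1.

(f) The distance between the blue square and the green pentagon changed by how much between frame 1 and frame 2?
-3.6

Distance in frame 1: 8.4. Distance in frame 2: 4.8.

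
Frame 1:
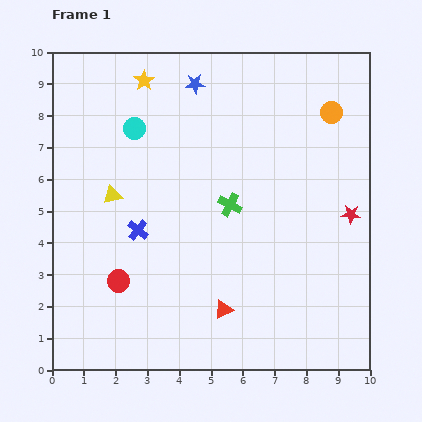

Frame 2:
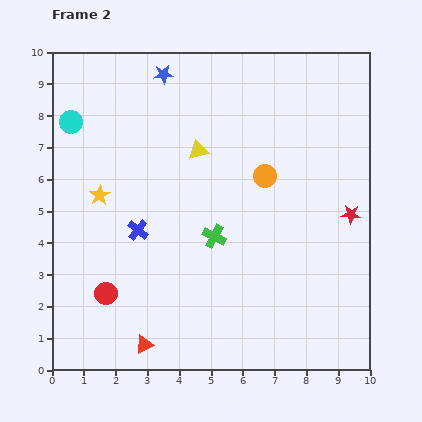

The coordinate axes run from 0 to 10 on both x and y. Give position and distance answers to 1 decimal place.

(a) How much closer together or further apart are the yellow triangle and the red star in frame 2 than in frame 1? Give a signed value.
-2.3

Distance in frame 1: 7.5. Distance in frame 2: 5.2.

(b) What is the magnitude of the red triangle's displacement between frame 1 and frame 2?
2.7

The red triangle moved from (5.4, 1.9) to (2.9, 0.8), a distance of √(2.5² + 1.1²) ≈ 2.7.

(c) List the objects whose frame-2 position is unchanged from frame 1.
the red star, the blue cross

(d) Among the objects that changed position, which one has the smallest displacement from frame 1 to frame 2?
the red circle

(moved 0.6)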